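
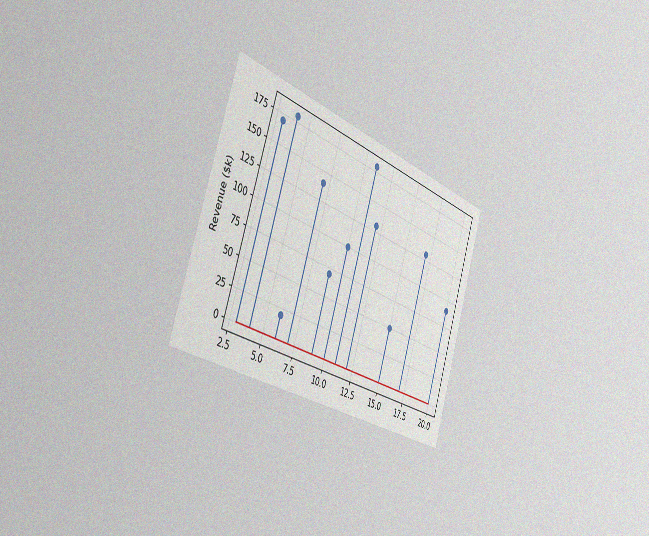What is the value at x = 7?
The chart is tilted about 19° clockwise and viewed slightly from the left, with some photo noise. The stem at x=7 reaches $140k.

$140k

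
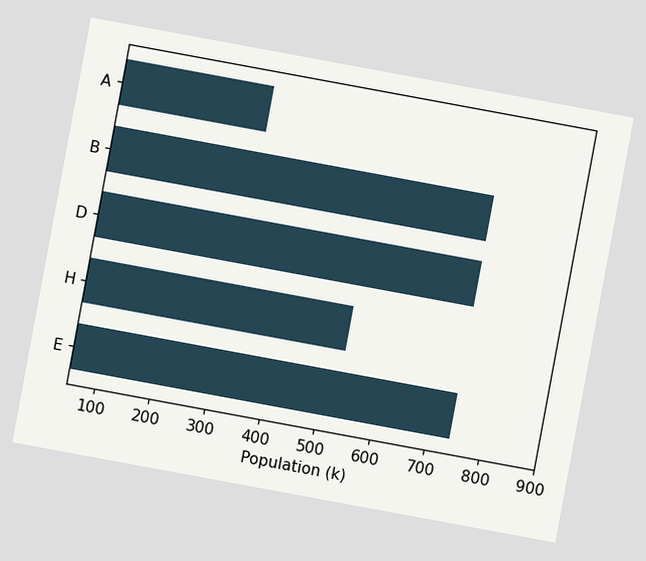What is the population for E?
742k

The chart is tilted about 10° clockwise. Reading along the chart's x-axis, the E bar reaches 742k.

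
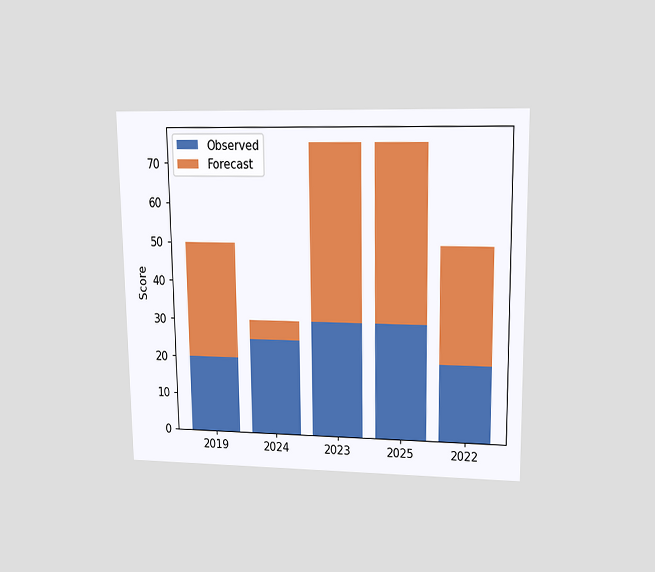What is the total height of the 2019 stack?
50

The chart is viewed at a slight angle. The 2019 stack's top reaches 50 on the y-axis.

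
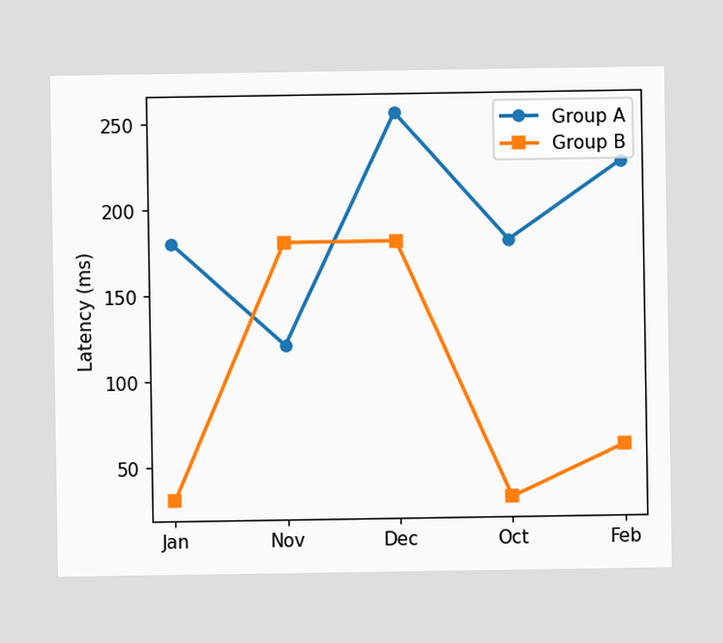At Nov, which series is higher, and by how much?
Group B, by 60ms

At Nov, Group B sits above the other line by 60ms.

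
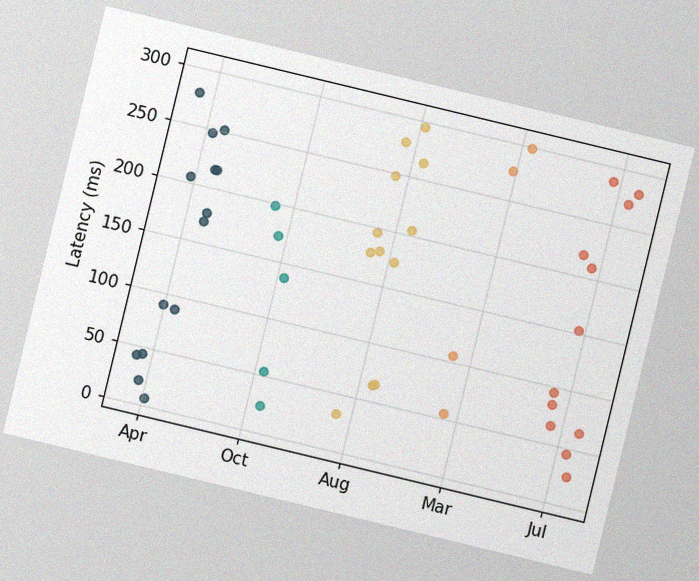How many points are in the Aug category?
The chart is tilted about 14° clockwise, with some photo noise. Counting the markers in the Aug column gives 12.

12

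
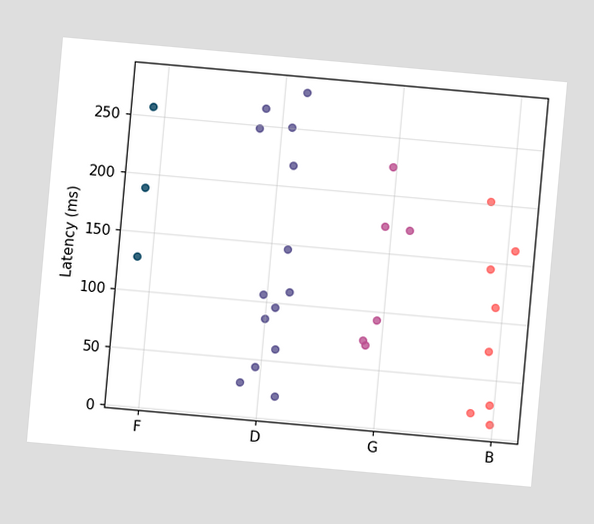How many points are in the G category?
6

The chart is tilted about 5° clockwise. Counting the markers in the G column gives 6.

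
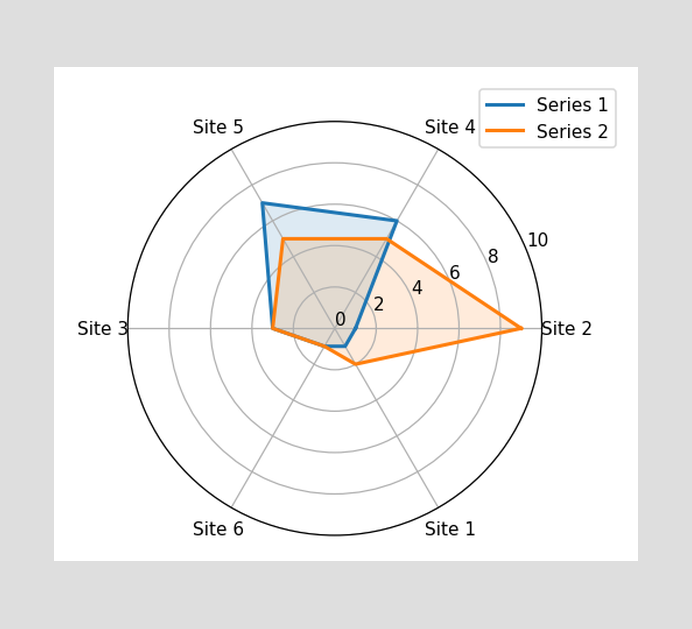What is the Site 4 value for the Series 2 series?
On the Site 4 axis, Series 2 reaches 5.

5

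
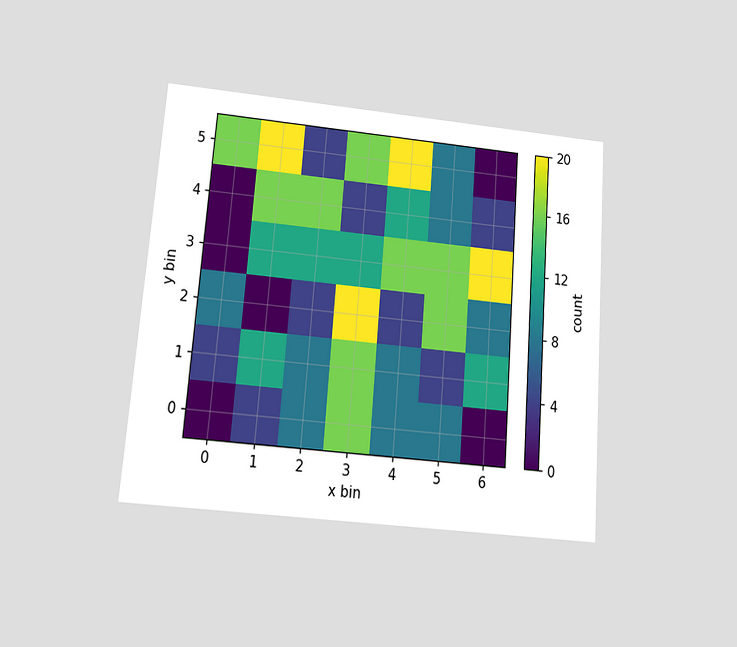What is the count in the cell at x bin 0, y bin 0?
0

The chart is tilted about 4° clockwise and viewed slightly from below. Matching the cell (0, 0) against the colorbar gives 0.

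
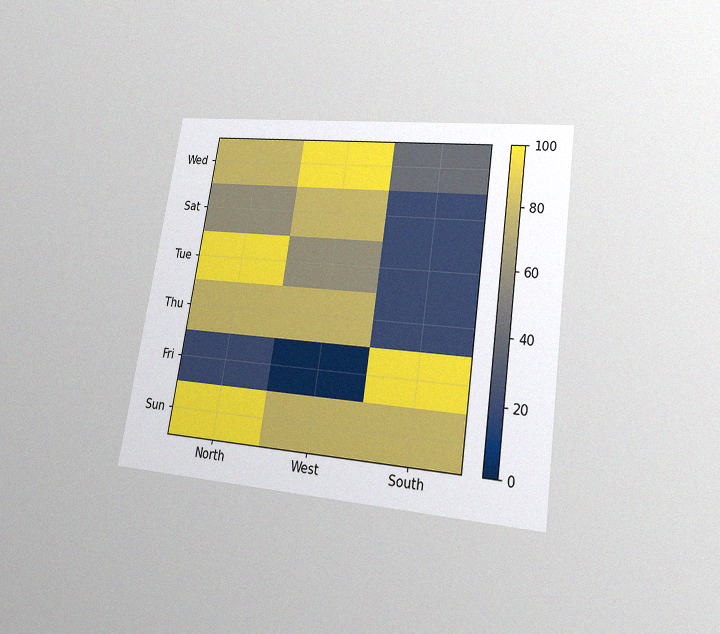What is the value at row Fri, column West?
The chart is tilted about 9° clockwise and viewed at a slight angle, with some photo noise. Matching cell (Fri, West) against the colorbar gives 0.

0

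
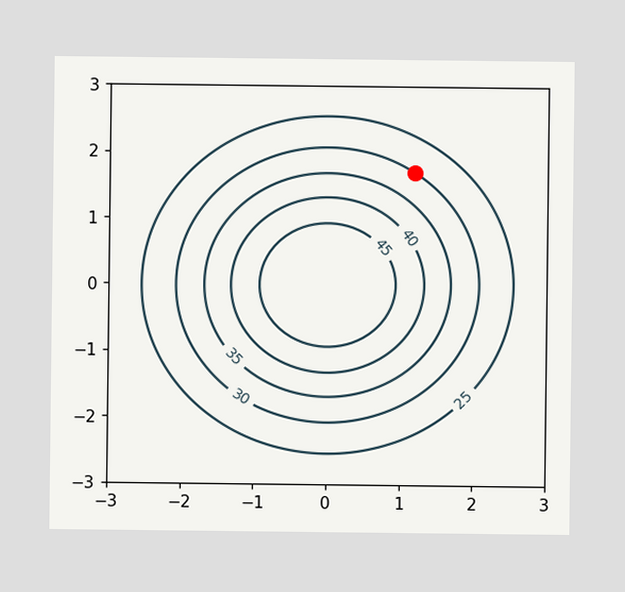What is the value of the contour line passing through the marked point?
The marked point sits on the contour labelled 30.

30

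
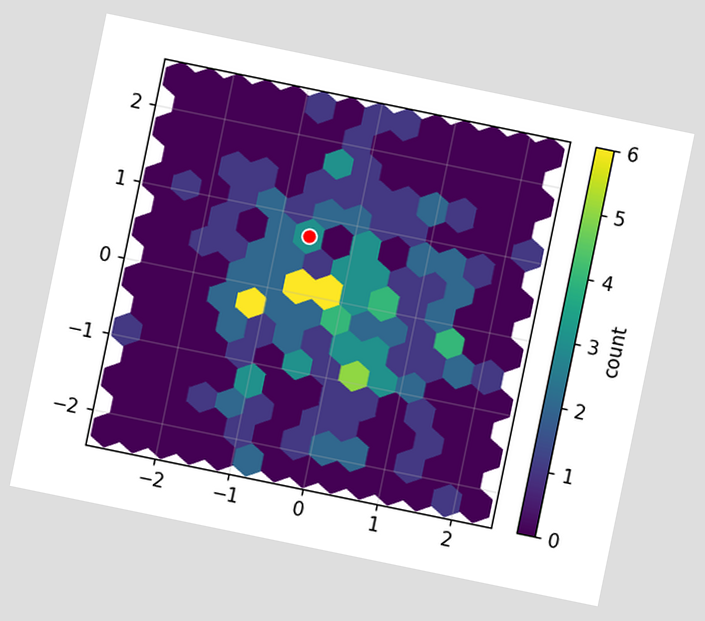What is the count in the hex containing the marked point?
The chart is tilted about 12° clockwise. The marked hex reads 3 on the colorbar.

3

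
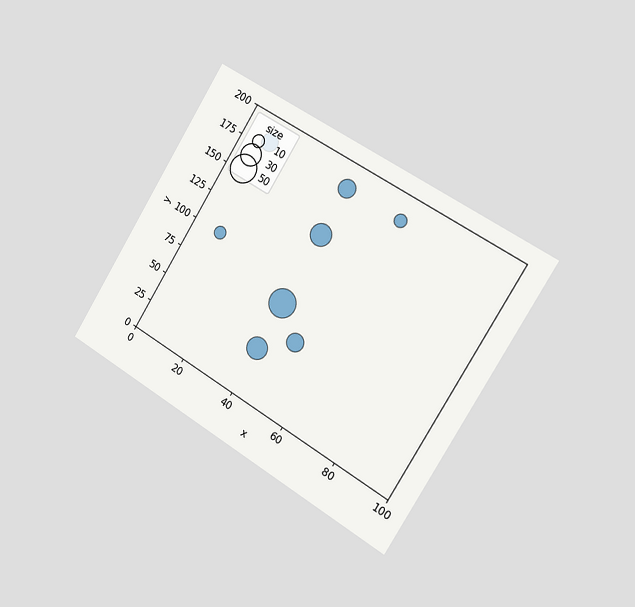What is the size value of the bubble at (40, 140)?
The chart is tilted about 31° clockwise and viewed slightly from the right. Matching the bubble at (40, 140) against the size legend gives 30.

30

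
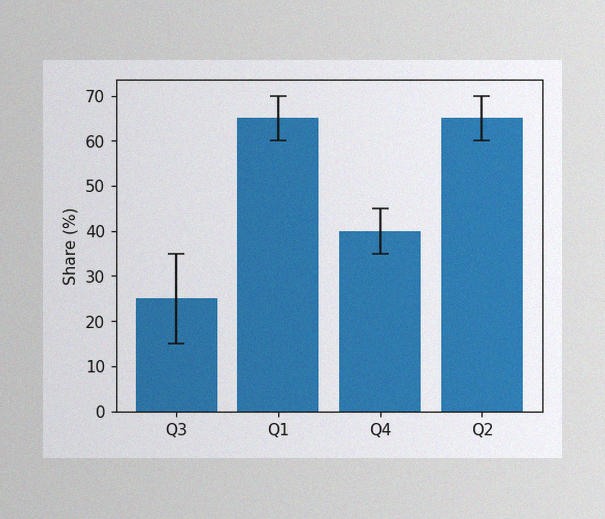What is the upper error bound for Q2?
The image has some photo noise and uneven lighting. The Q2 bar's upper whisker reaches 70%.

70%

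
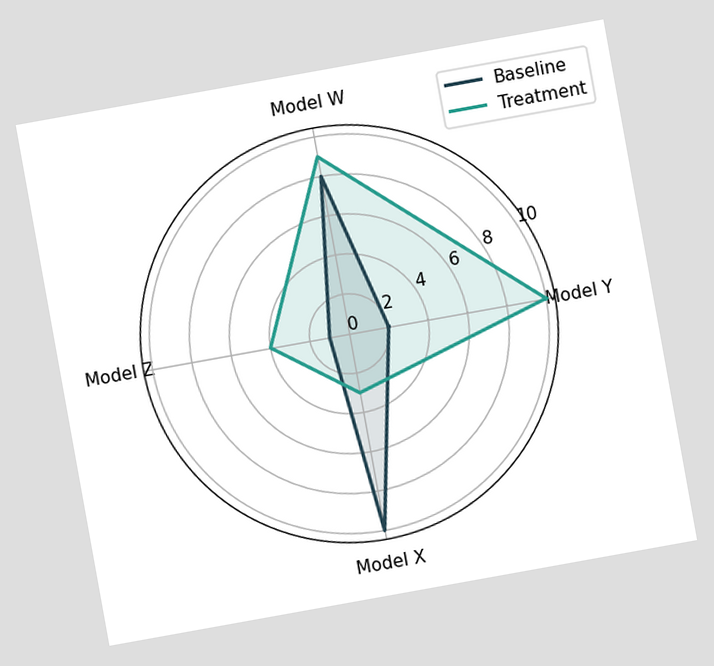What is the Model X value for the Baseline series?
10

The chart is tilted about 10° counter-clockwise. On the Model X axis, Baseline reaches 10.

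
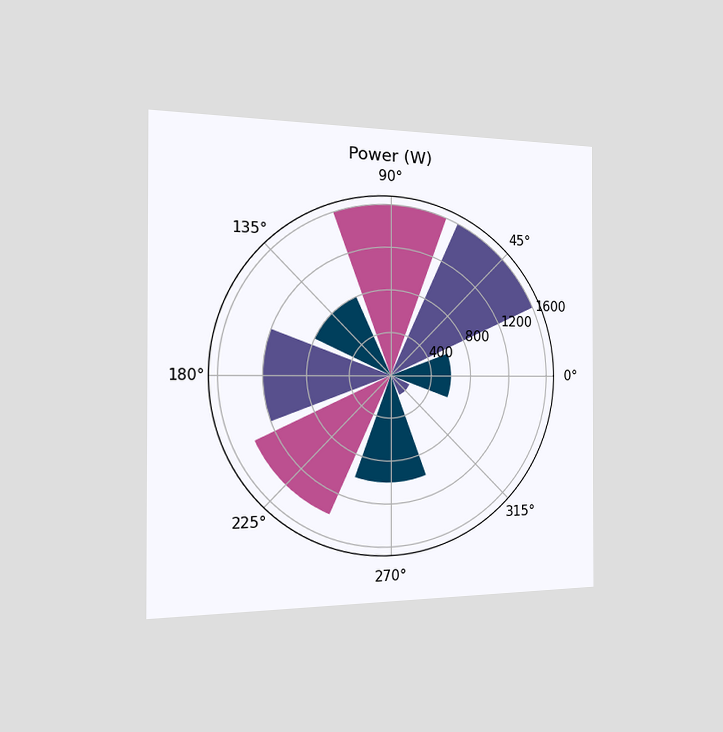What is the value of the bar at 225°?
1400W

The chart is viewed slightly from the left. The bar at 225° reaches 1400W on the radial axis.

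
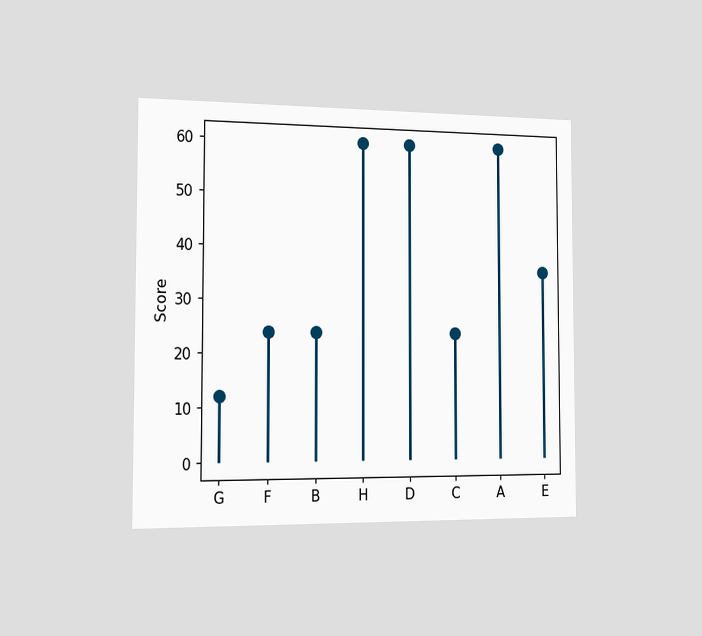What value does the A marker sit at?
60

The chart is viewed slightly from the left. The A marker sits at 60.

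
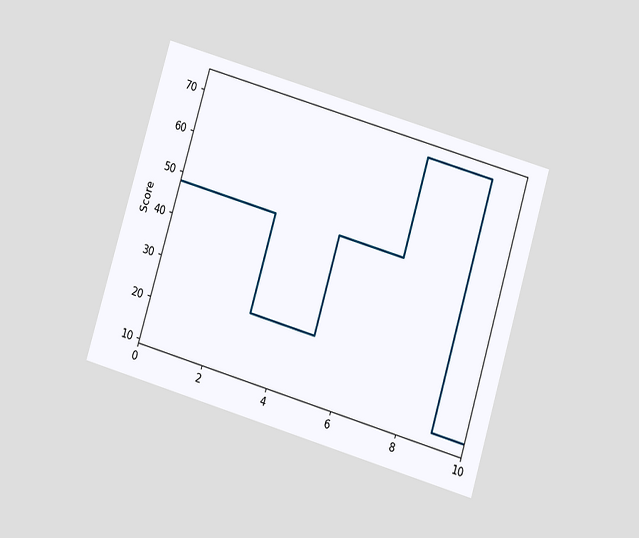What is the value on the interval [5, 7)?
48

The chart is tilted about 17° clockwise and viewed at a slight angle. On [5, 7) the step sits at 48.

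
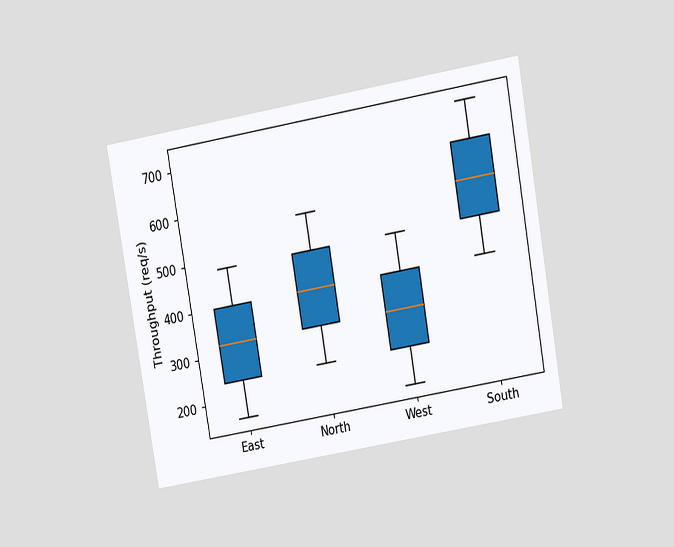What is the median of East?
The chart is tilted about 10° counter-clockwise and viewed at a slight angle. The median line in the East box sits at 320req/s.

320req/s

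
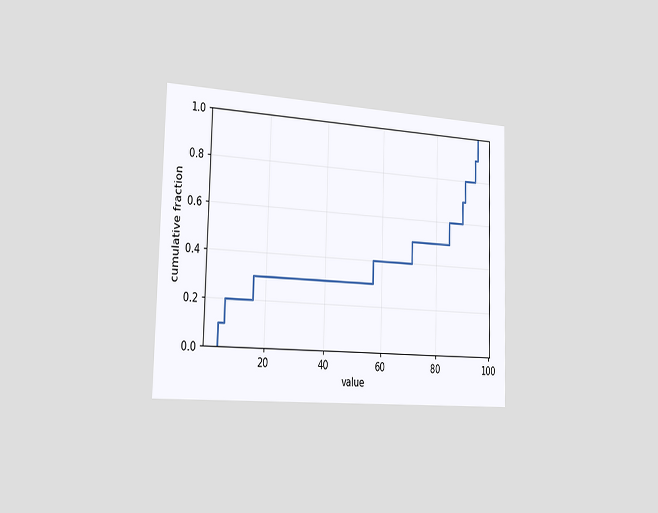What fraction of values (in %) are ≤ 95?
The chart is viewed slightly from the left. At x=95 the ECDF step is at 90%.

90%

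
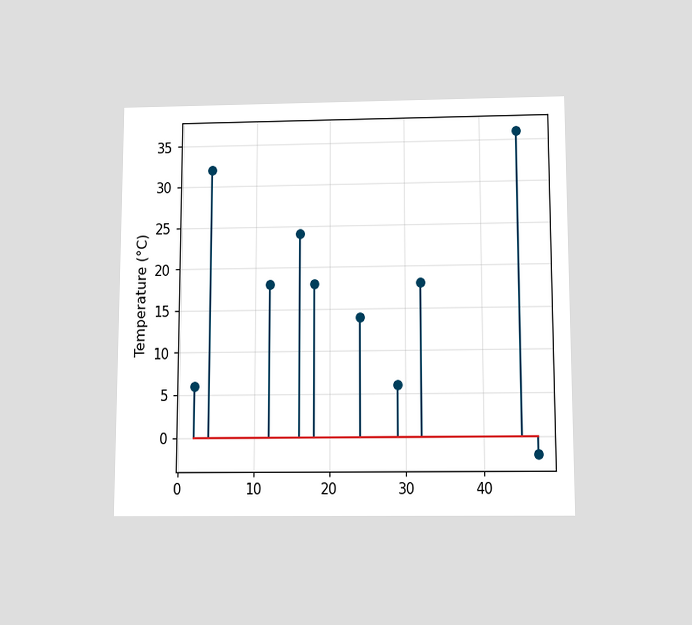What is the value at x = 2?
6°C

The chart is viewed slightly from below. The stem at x=2 reaches 6°C.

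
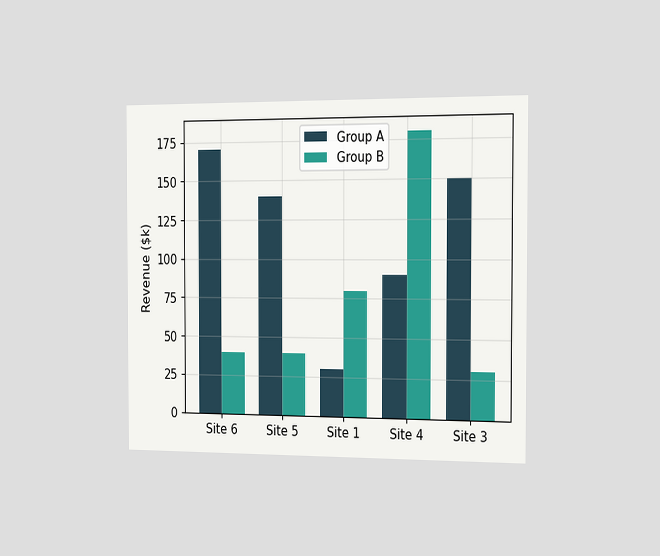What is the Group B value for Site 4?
The chart is viewed slightly from the right. The Group B bar at Site 4 reaches $180k on the y-axis.

$180k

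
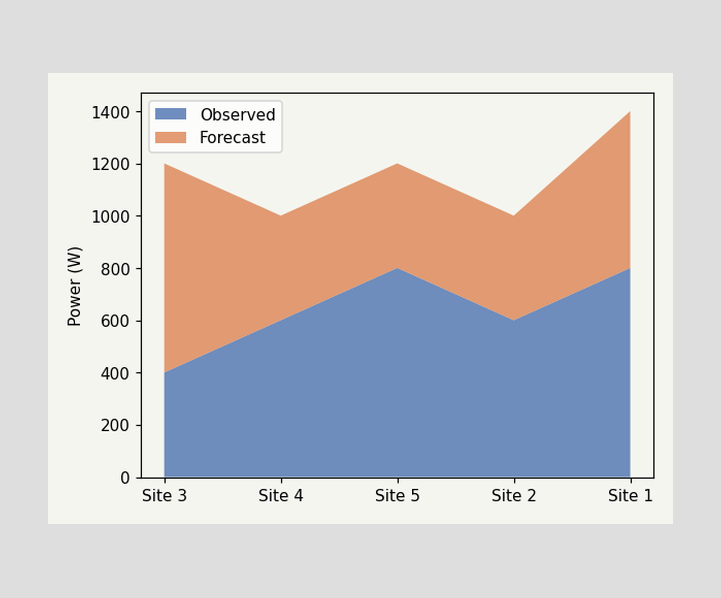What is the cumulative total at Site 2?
1000W

The stacked total at Site 2 reaches 1000W.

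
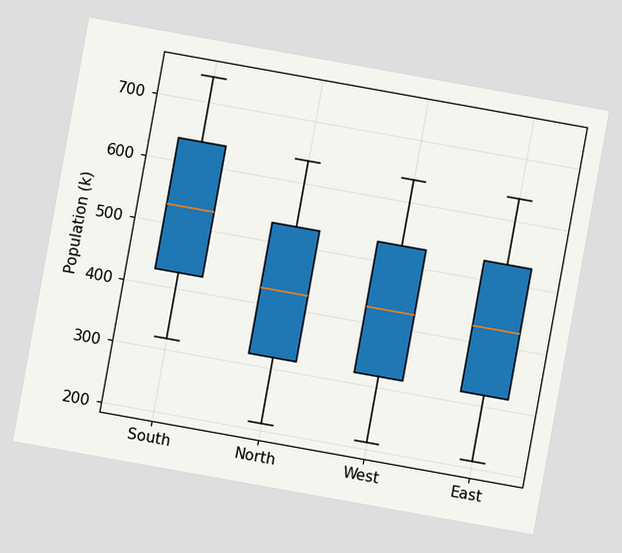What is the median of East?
424k

The chart is tilted about 10° clockwise. The median line in the East box sits at 424k.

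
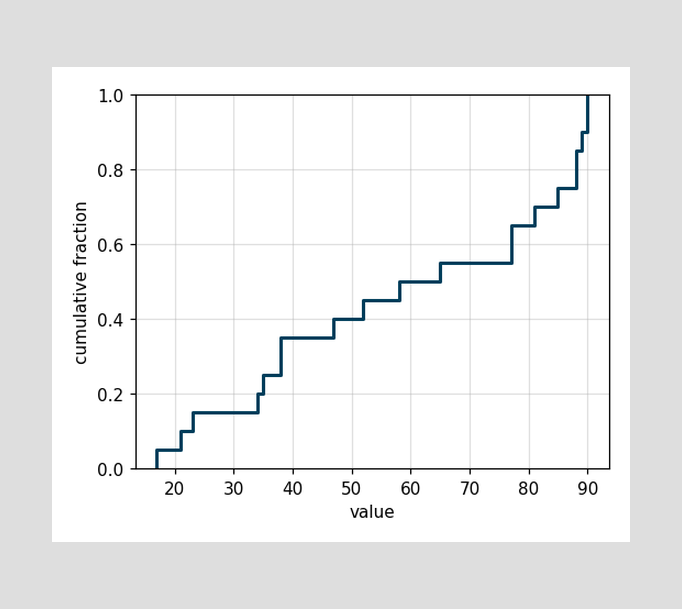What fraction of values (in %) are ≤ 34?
At x=34 the ECDF step is at 20%.

20%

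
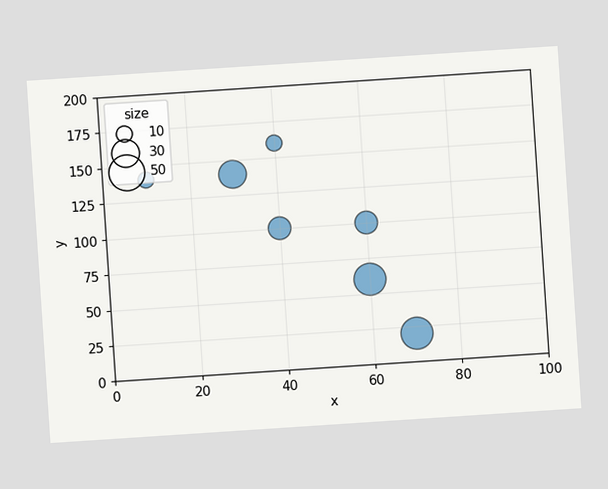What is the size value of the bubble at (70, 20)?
The chart is tilted about 4° counter-clockwise. Matching the bubble at (70, 20) against the size legend gives 40.

40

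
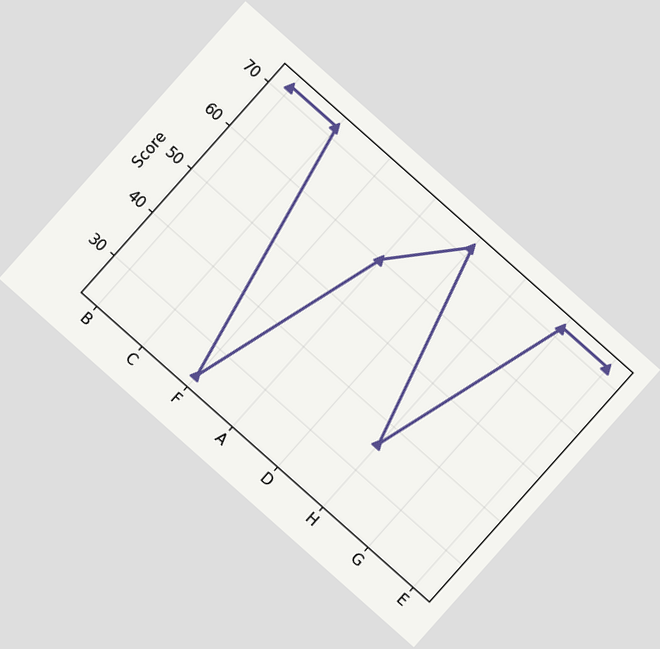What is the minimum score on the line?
24

The chart is tilted about 42° clockwise. The lowest point is at F, and reading across to the y-axis gives 24.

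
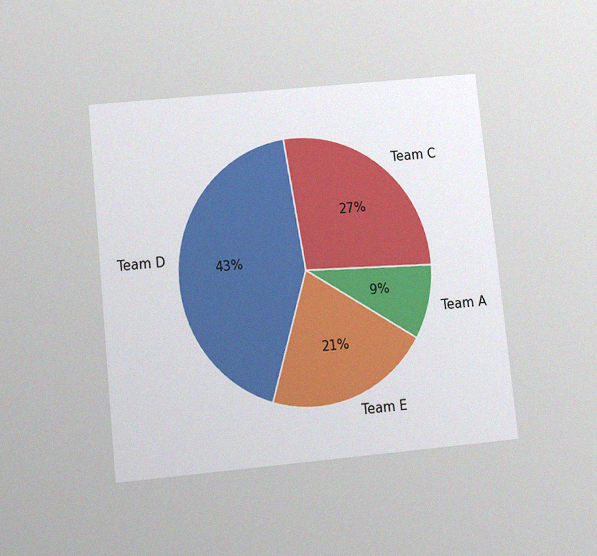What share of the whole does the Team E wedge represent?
21%

The chart is tilted about 6° counter-clockwise and viewed slightly from below, with some photo noise. The Team E slice takes up 21% of the pie.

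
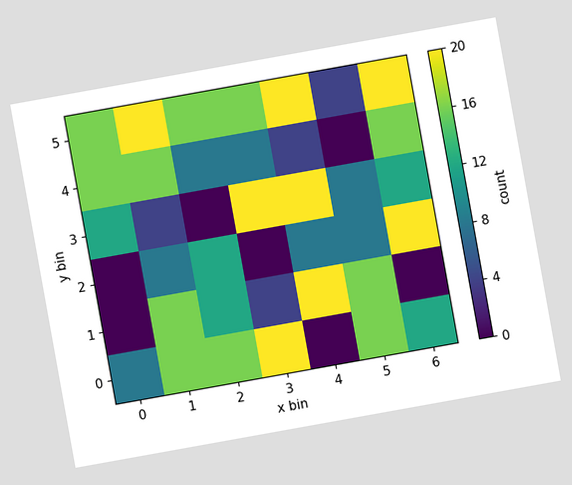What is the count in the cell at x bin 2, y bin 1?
12

The chart is tilted about 10° counter-clockwise. Matching the cell (2, 1) against the colorbar gives 12.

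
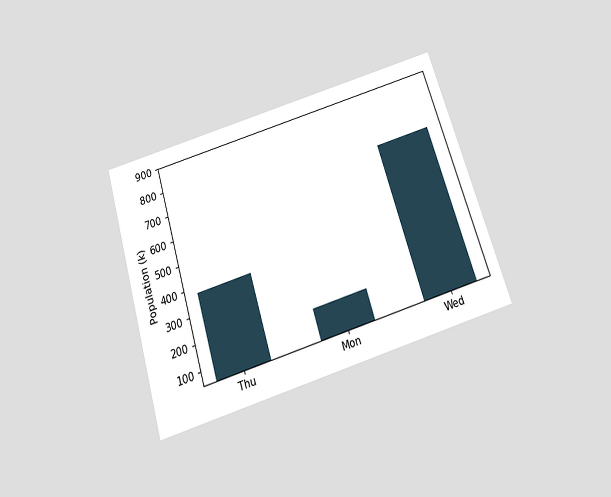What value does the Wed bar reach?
The chart is tilted about 17° counter-clockwise and viewed slightly from below. Reading along the chart's y-axis, the Wed bar reaches 672k.

672k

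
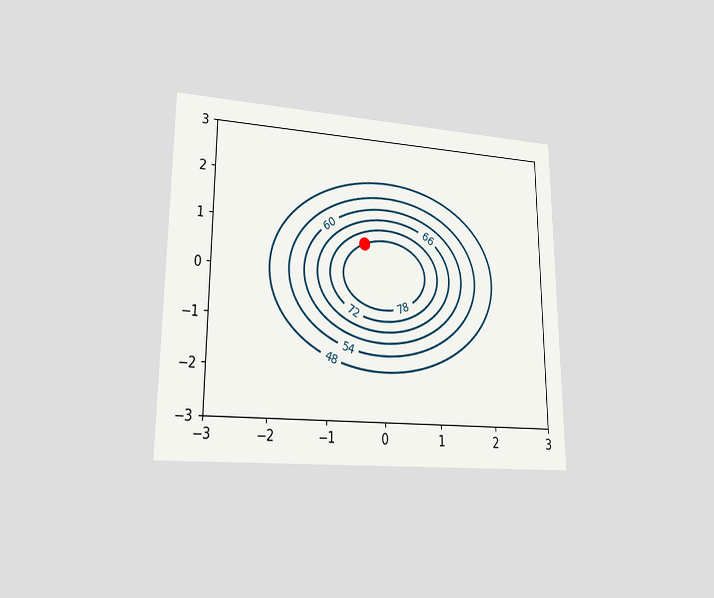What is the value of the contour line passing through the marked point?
The chart is viewed at a slight angle. The marked point sits on the contour labelled 78.

78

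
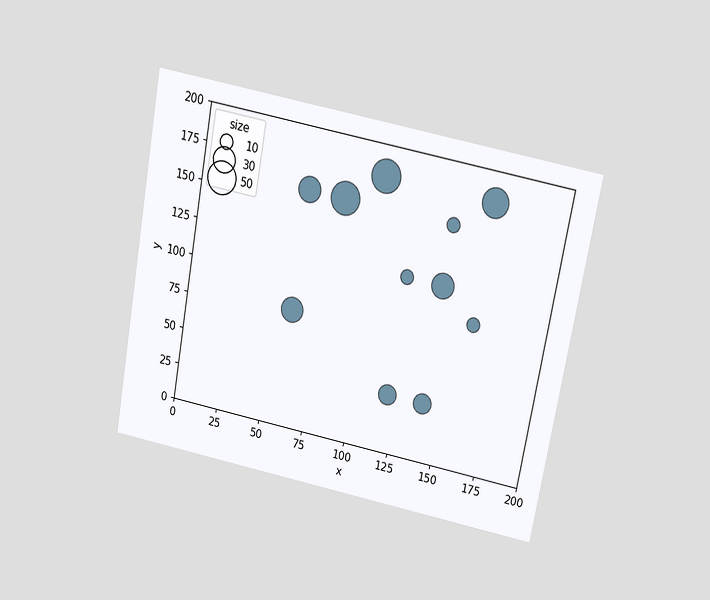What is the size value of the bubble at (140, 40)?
20

The chart is tilted about 10° clockwise and viewed slightly from above. Matching the bubble at (140, 40) against the size legend gives 20.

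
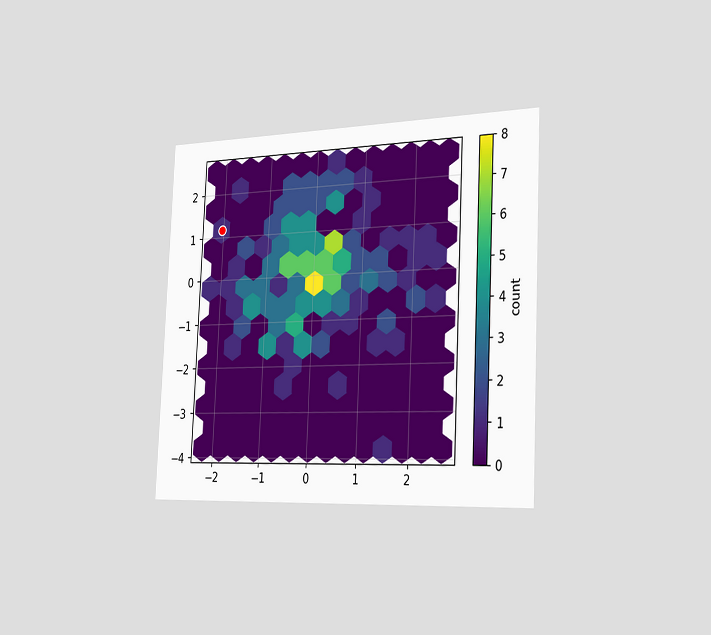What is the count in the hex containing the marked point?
The chart is tilted about 3° clockwise and viewed slightly from the right. The marked hex reads 1 on the colorbar.

1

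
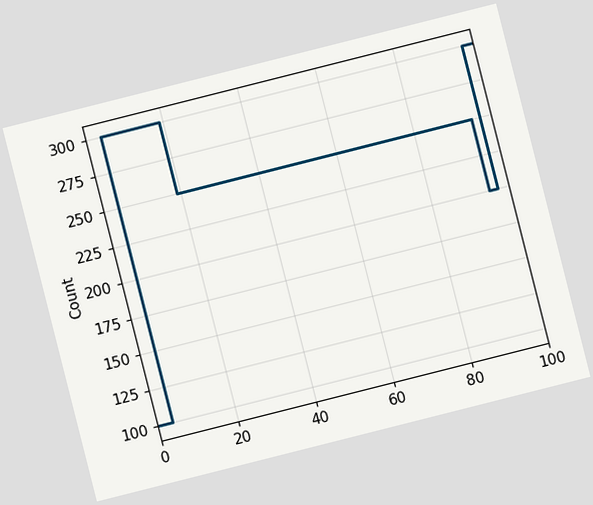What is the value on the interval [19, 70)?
250

The chart is tilted about 14° counter-clockwise. On [19, 70) the step sits at 250.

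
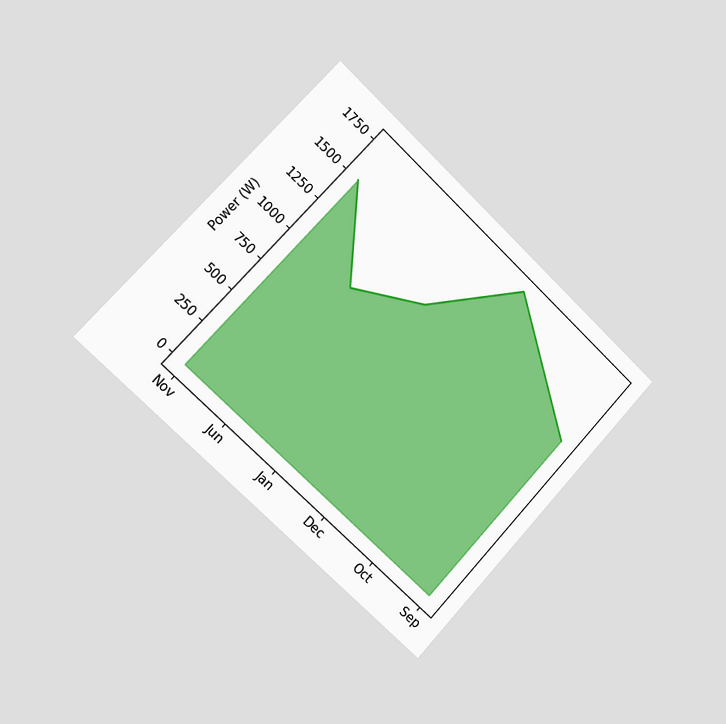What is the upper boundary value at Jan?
The chart is tilted about 43° clockwise and viewed slightly from the left. At Jan the upper boundary is at 1250W.

1250W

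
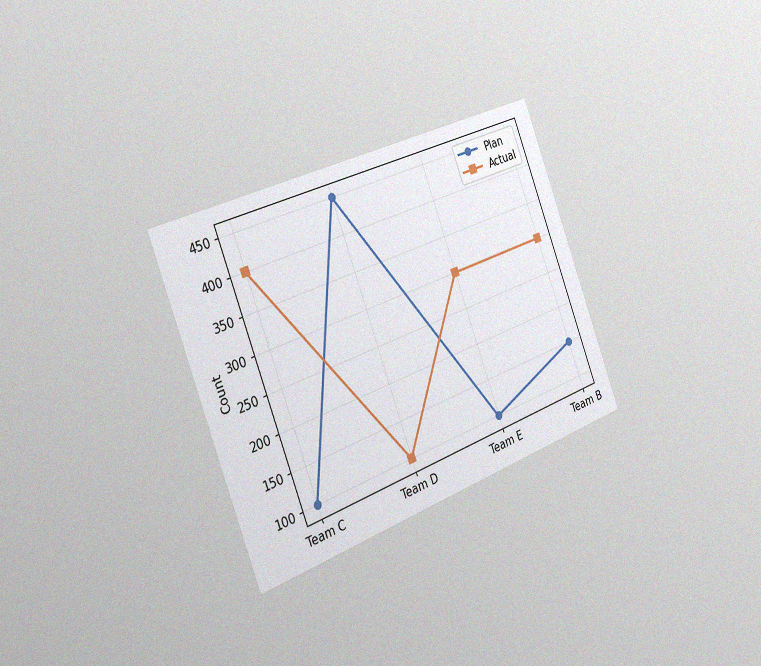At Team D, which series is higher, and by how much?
Plan, by 350

The chart is tilted about 21° counter-clockwise and viewed slightly from the left, with some photo noise. At Team D, Plan sits above the other line by 350.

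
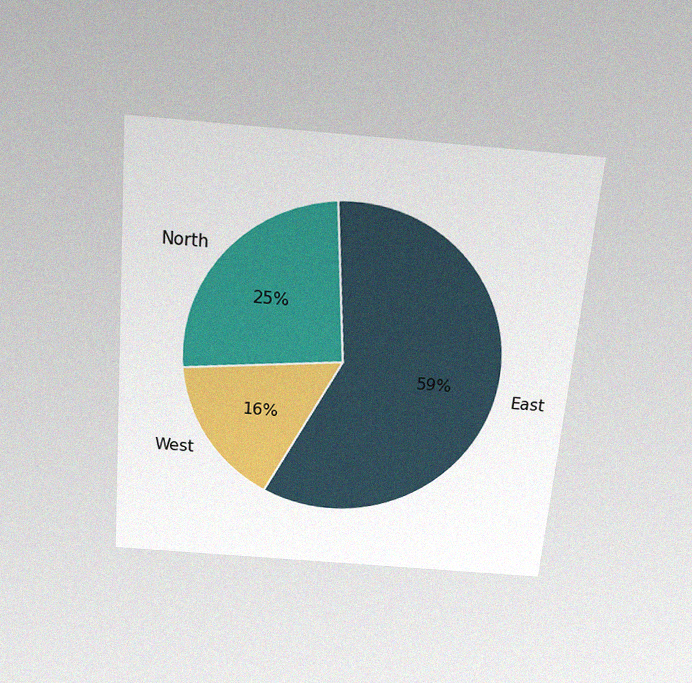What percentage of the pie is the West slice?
16%

The chart is tilted about 5° clockwise and viewed slightly from above, with some photo noise. The West slice takes up 16% of the pie.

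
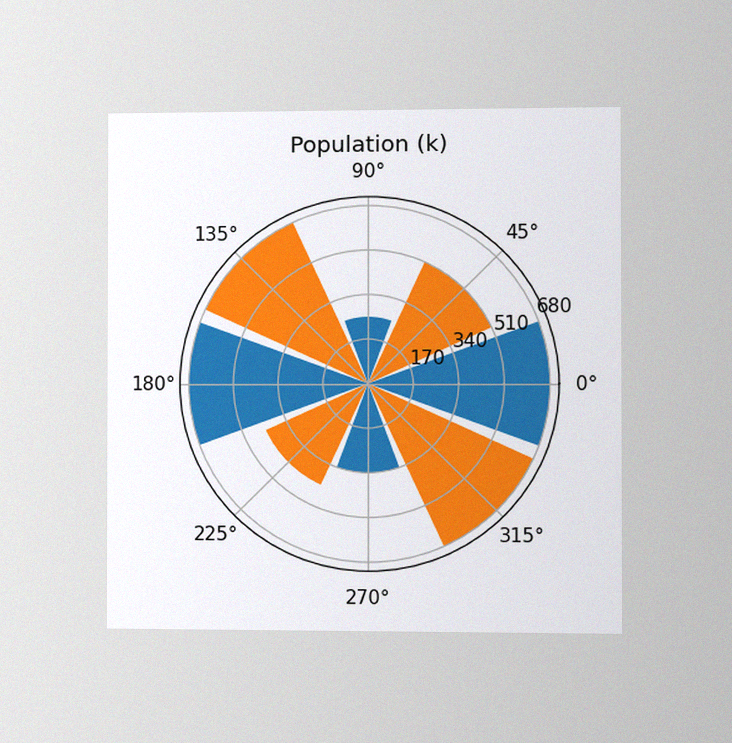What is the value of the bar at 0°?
680k

The chart is viewed slightly from the right, with some photo noise. The bar at 0° reaches 680k on the radial axis.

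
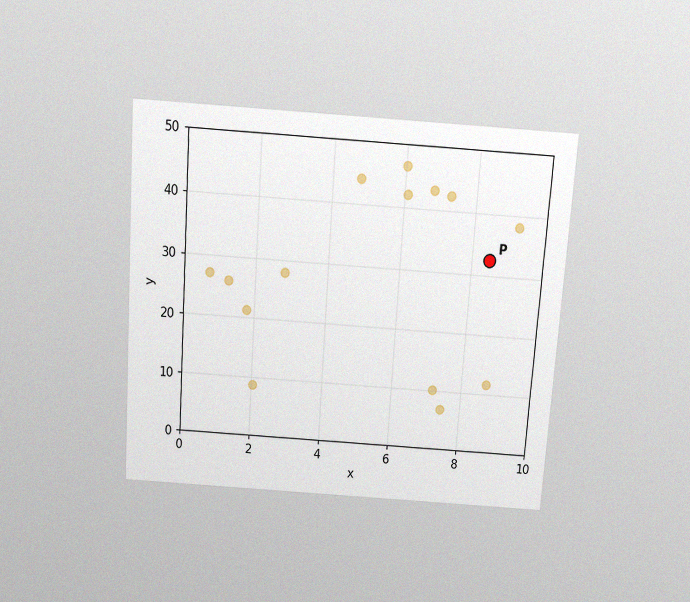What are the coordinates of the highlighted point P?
(8.5, 32.5)

The chart is tilted about 4° clockwise and viewed slightly from above, with some photo noise. Following the gridlines from P to each axis, P sits at (8.5, 32.5).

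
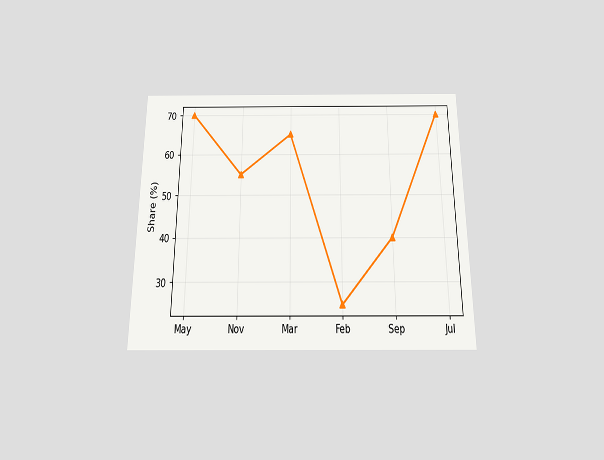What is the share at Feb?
25%

The chart is viewed slightly from below. At Feb, the line is at 25%.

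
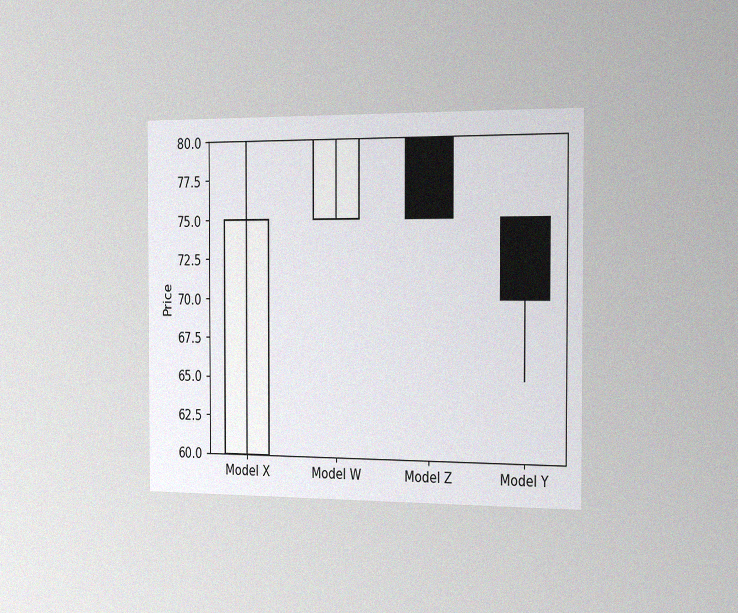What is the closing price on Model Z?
75

The chart is viewed slightly from the right, with some photo noise. The Model Z candle closes at 75.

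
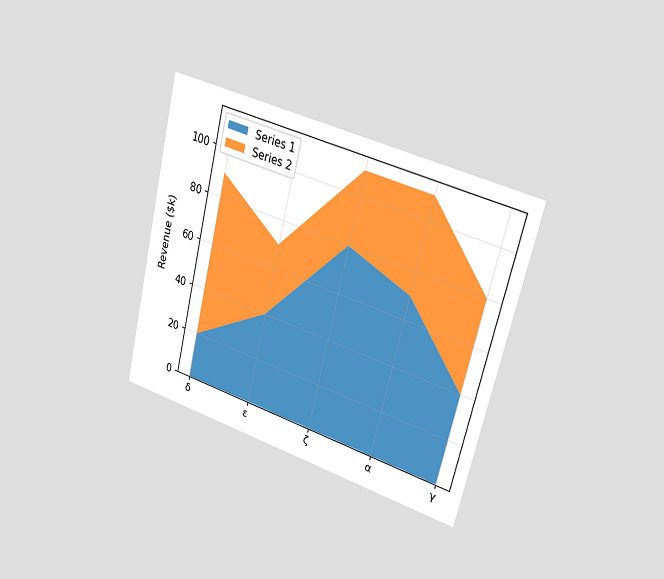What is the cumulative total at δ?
$90k

The chart is tilted about 14° clockwise and viewed slightly from the right. The stacked total at δ reaches $90k.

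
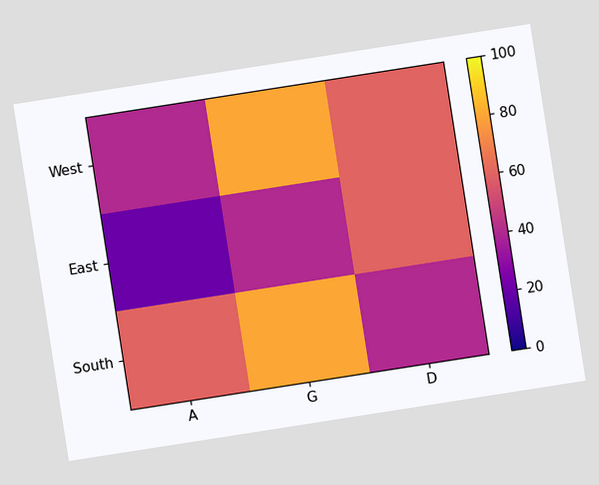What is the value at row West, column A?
40

The chart is tilted about 9° counter-clockwise. Matching cell (West, A) against the colorbar gives 40.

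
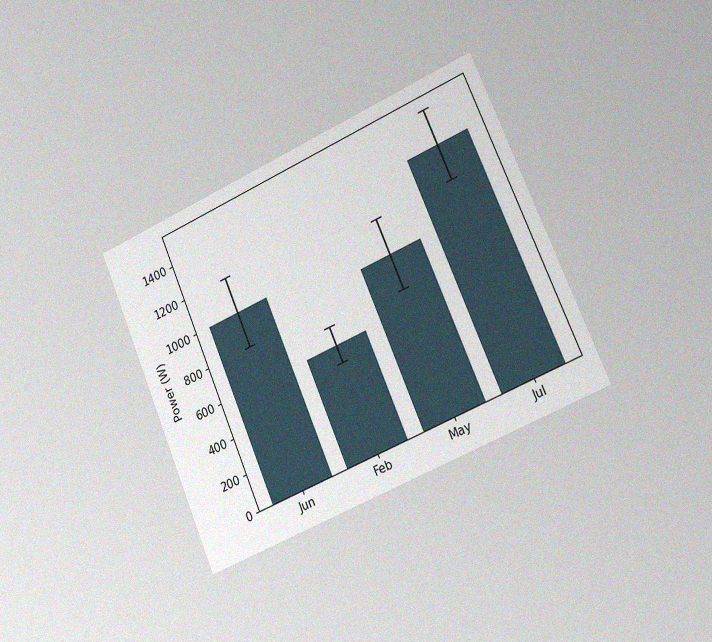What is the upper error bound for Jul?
1500W

The chart is tilted about 23° counter-clockwise and viewed slightly from the right, with some photo noise. The Jul bar's upper whisker reaches 1500W.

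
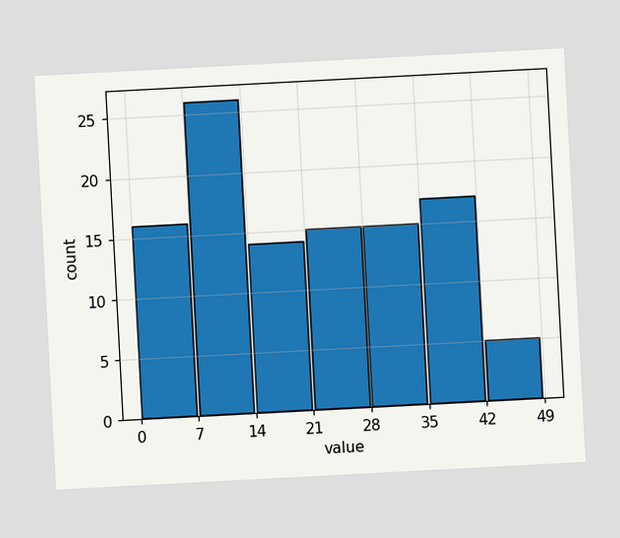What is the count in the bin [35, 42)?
17

The chart is tilted about 3° counter-clockwise. The [35, 42) bin has height 17.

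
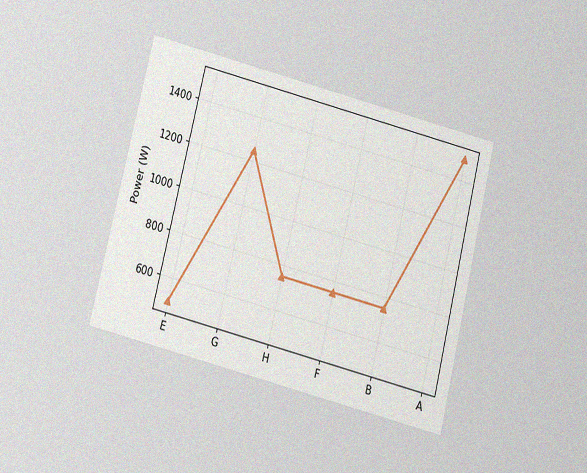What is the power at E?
500W

The chart is tilted about 14° clockwise and viewed slightly from below, with some photo noise. At E, the line is at 500W.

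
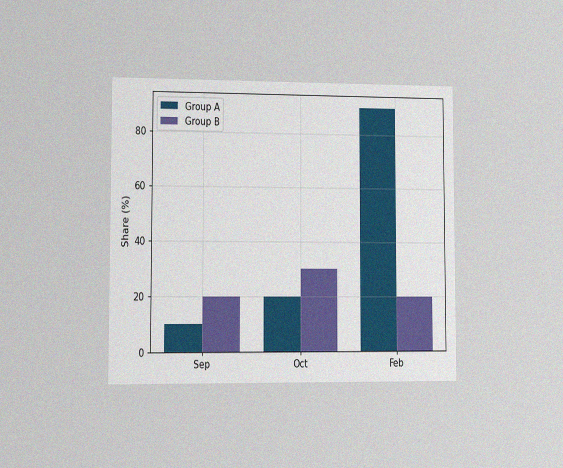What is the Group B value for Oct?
The chart is viewed slightly from the left, with some photo noise. The Group B bar at Oct reaches 30% on the y-axis.

30%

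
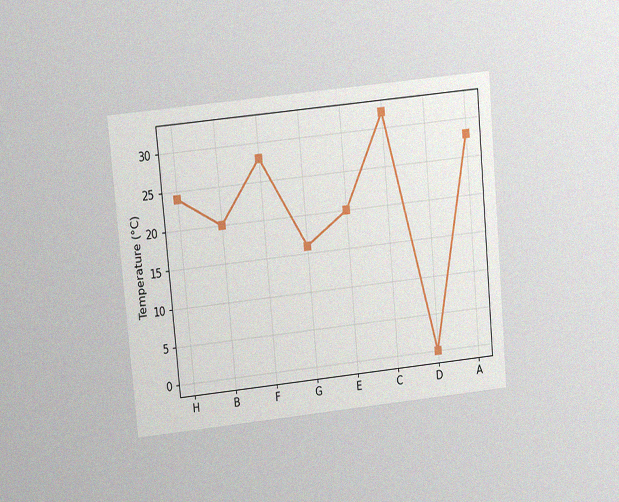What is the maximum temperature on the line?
32°C

The chart is tilted about 5° counter-clockwise and viewed slightly from above, with some photo noise. The highest point is at C, and reading across to the y-axis gives 32°C.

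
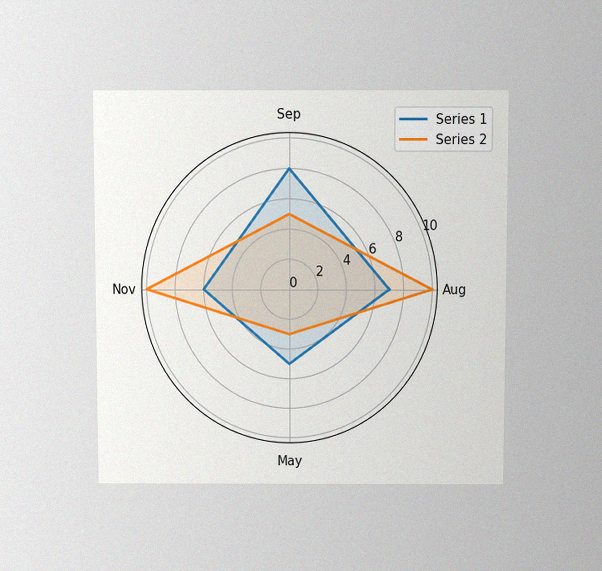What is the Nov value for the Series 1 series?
The chart is viewed slightly from above, with some photo noise. On the Nov axis, Series 1 reaches 6.

6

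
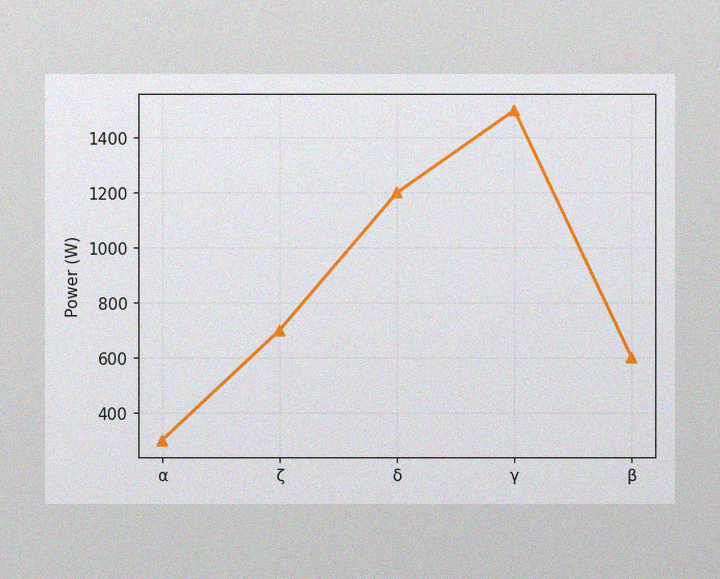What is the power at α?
300W

The image has some photo noise and uneven lighting. At α, the line is at 300W.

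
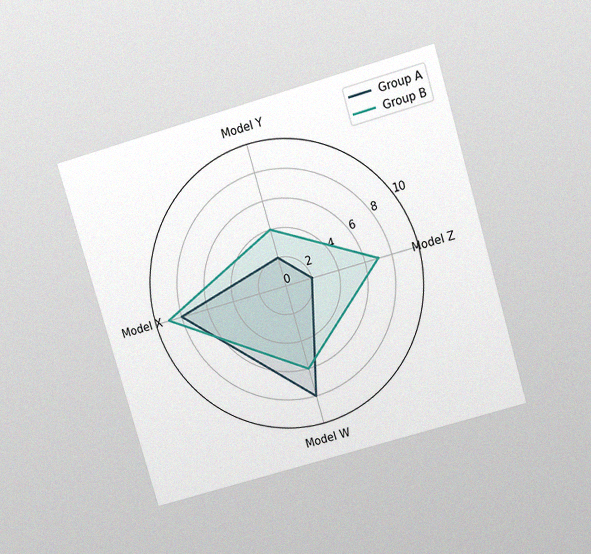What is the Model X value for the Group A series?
The chart is tilted about 16° counter-clockwise and viewed slightly from above, with some photo noise. On the Model X axis, Group A reaches 8.

8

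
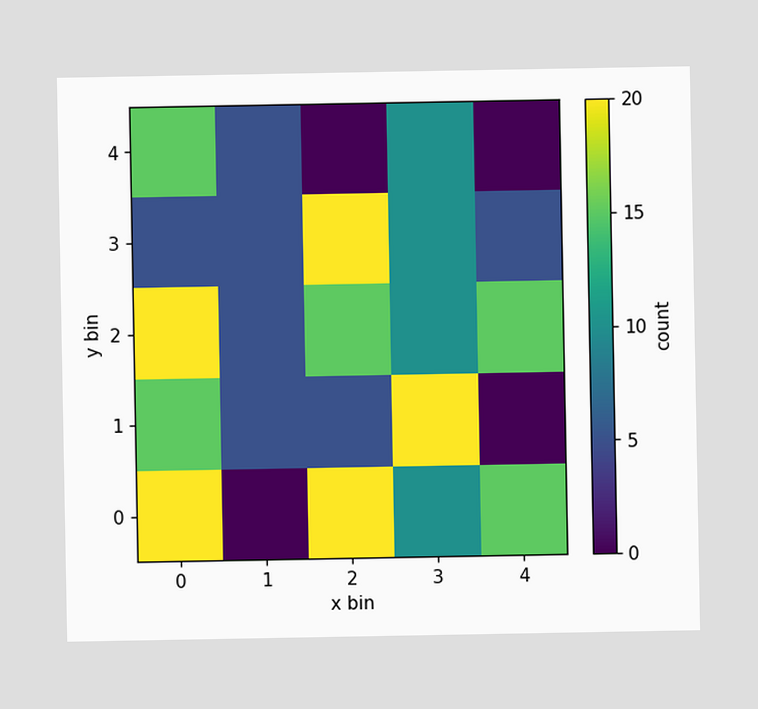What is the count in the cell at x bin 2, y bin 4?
0

Matching the cell (2, 4) against the colorbar gives 0.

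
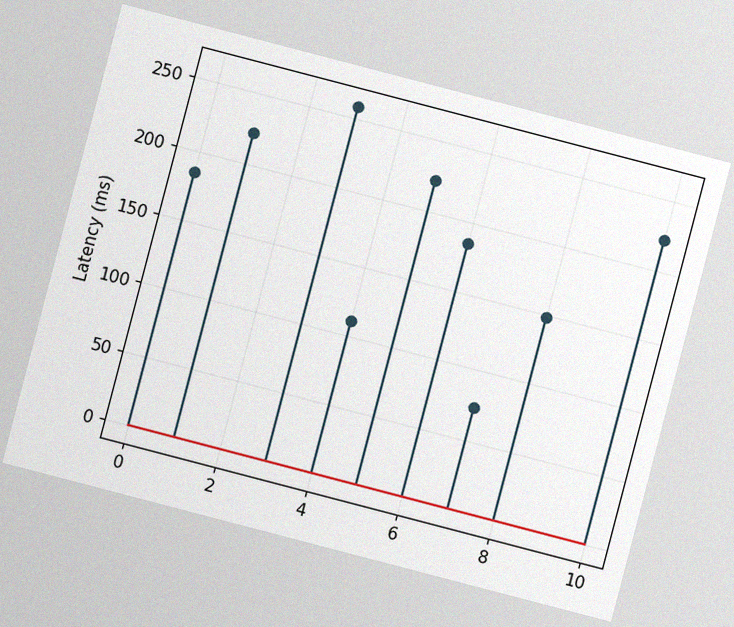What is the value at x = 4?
The chart is tilted about 15° clockwise, with some photo noise. The stem at x=4 reaches 111ms.

111ms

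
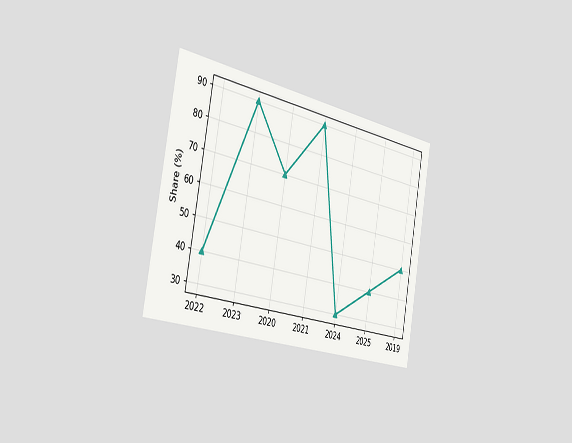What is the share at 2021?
90%

The chart is tilted about 10° clockwise and viewed slightly from the left. At 2021, the line is at 90%.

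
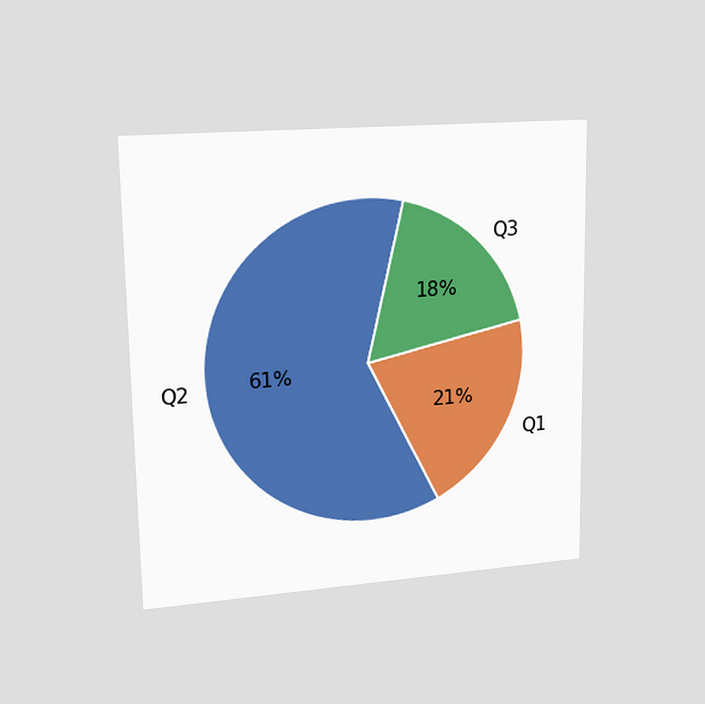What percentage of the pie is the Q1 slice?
21%

The chart is viewed at a slight angle. The Q1 slice takes up 21% of the pie.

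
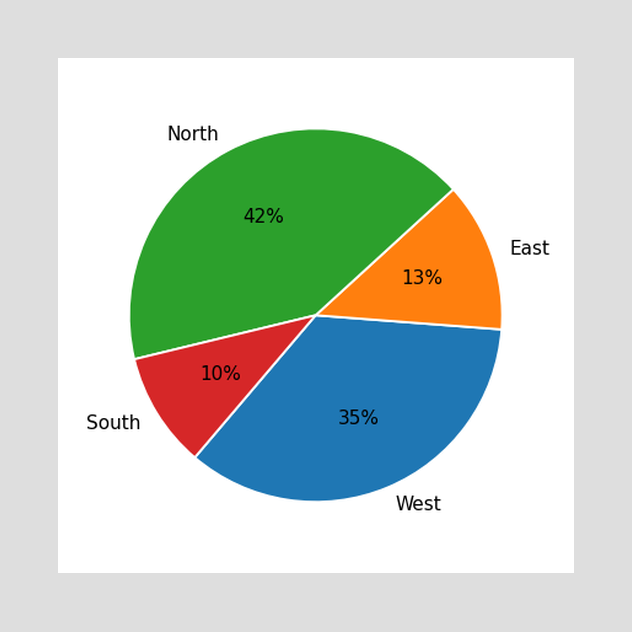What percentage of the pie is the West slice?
The West slice takes up 35% of the pie.

35%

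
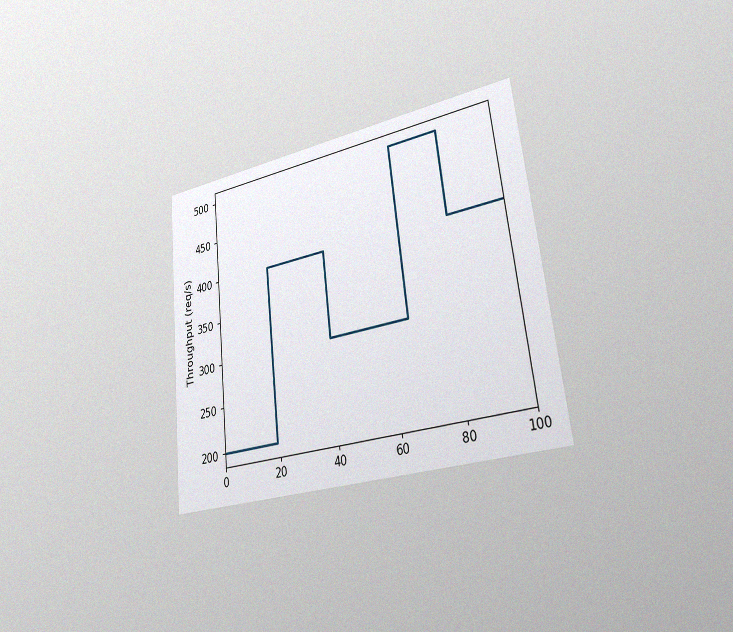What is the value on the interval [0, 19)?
200req/s

The chart is tilted about 6° counter-clockwise and viewed slightly from the right, with some photo noise. On [0, 19) the step sits at 200req/s.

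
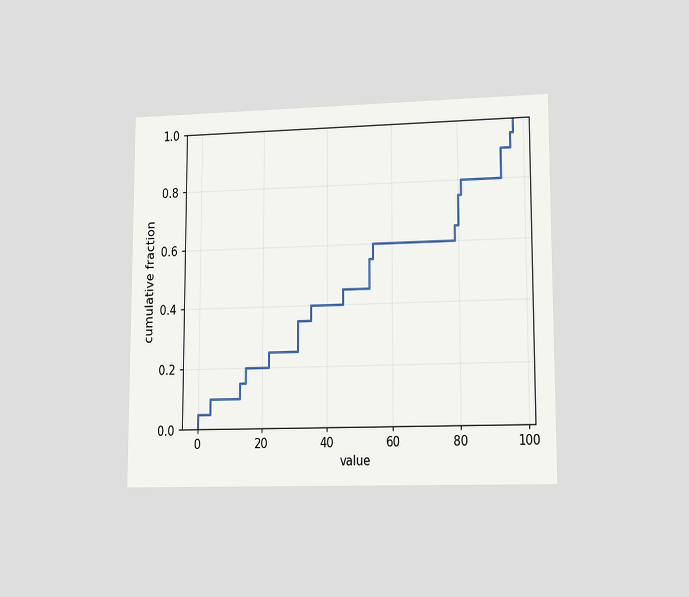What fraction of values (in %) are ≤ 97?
The chart is viewed at a slight angle. At x=97 the ECDF step is at 100%.

100%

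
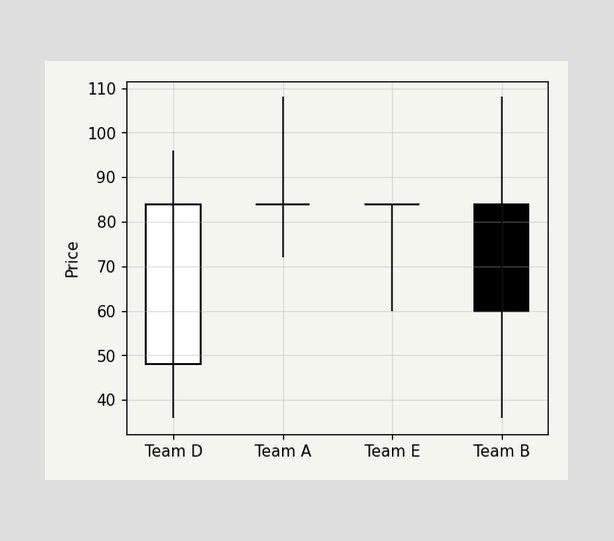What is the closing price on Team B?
The Team B candle closes at 60.

60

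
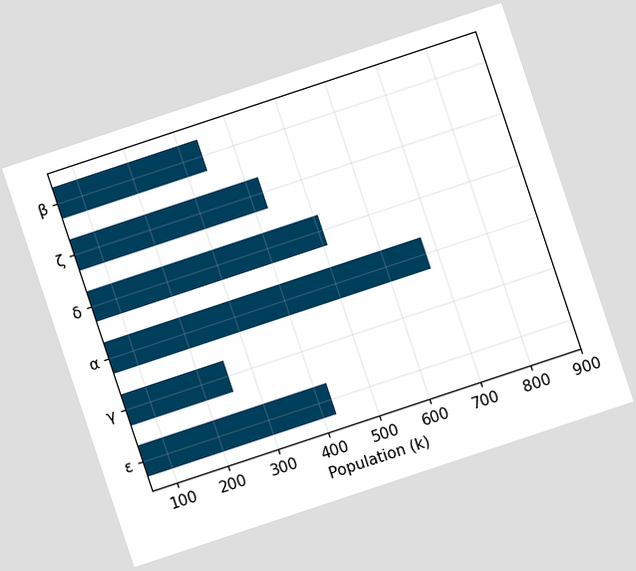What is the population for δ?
The chart is tilted about 18° counter-clockwise. Reading along the chart's x-axis, the δ bar reaches 510k.

510k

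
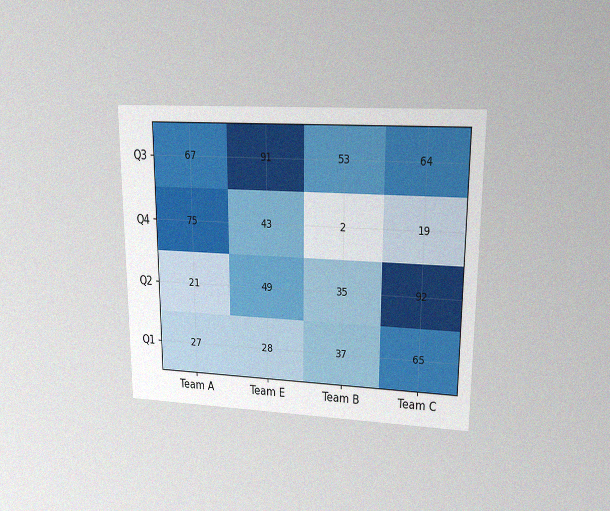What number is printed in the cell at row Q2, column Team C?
92

The chart is viewed at a slight angle, with some photo noise. The (Q2, Team C) cell reads 92.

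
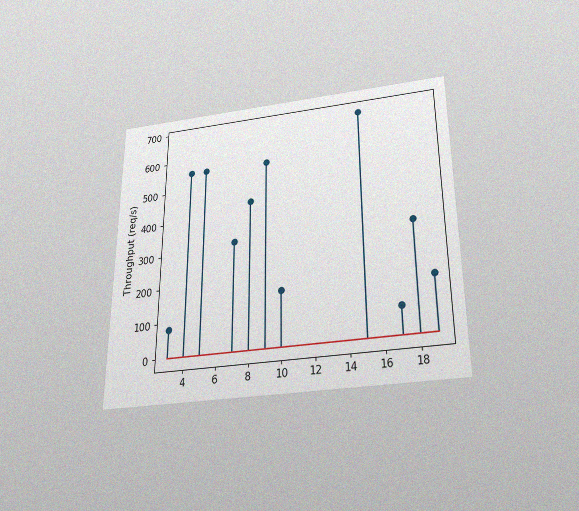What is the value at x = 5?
560req/s

The chart is viewed slightly from below, with some photo noise. The stem at x=5 reaches 560req/s.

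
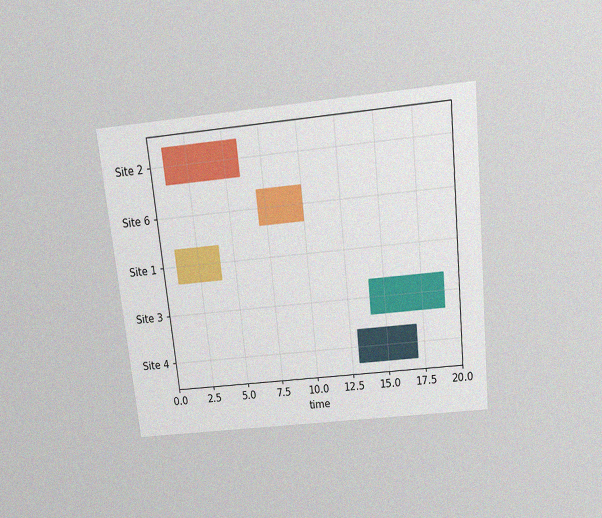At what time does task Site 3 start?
The chart is tilted about 6° counter-clockwise and viewed slightly from above, with some photo noise. The Site 3 bar begins at t=14.

14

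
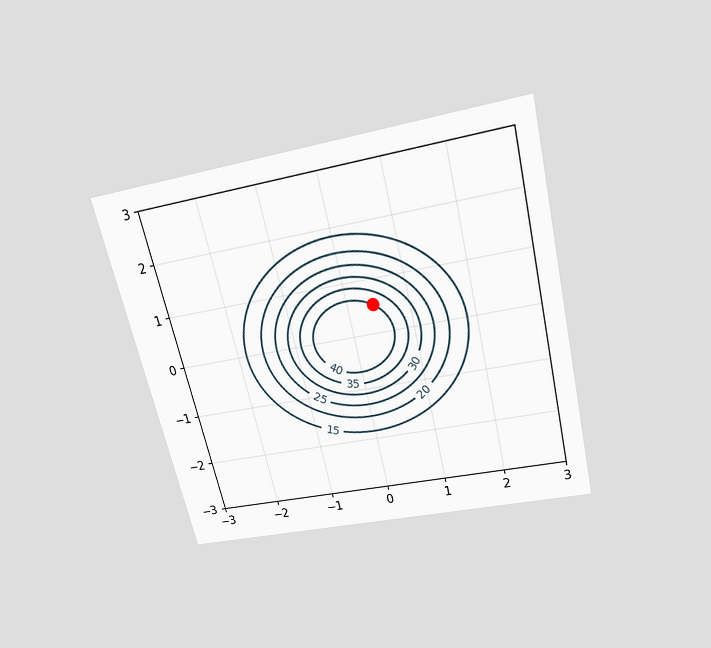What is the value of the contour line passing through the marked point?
The chart is tilted about 14° counter-clockwise and viewed slightly from above. The marked point sits on the contour labelled 40.

40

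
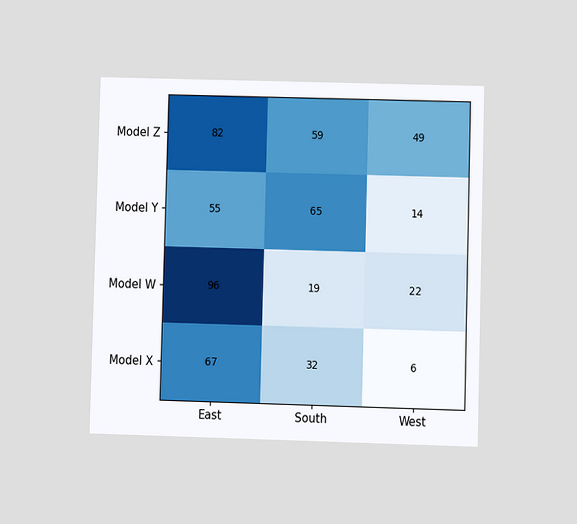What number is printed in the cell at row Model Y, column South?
65

The chart is viewed at a slight angle. The (Model Y, South) cell reads 65.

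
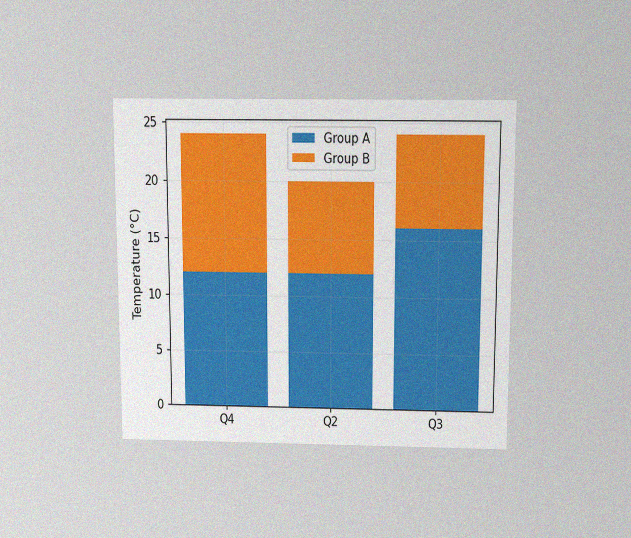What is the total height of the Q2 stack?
The chart is viewed slightly from above, with some photo noise. The Q2 stack's top reaches 20°C on the y-axis.

20°C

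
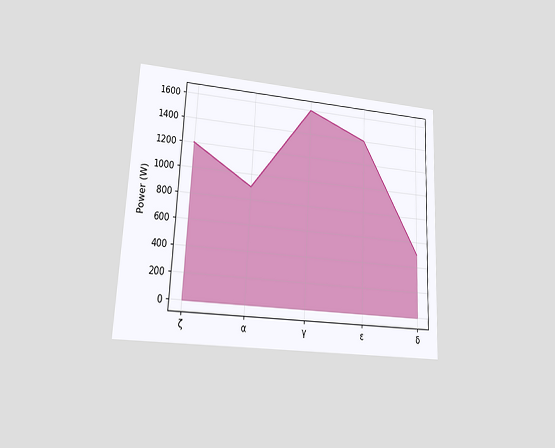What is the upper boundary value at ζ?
1200W

The chart is tilted about 3° clockwise and viewed at a slight angle. At ζ the upper boundary is at 1200W.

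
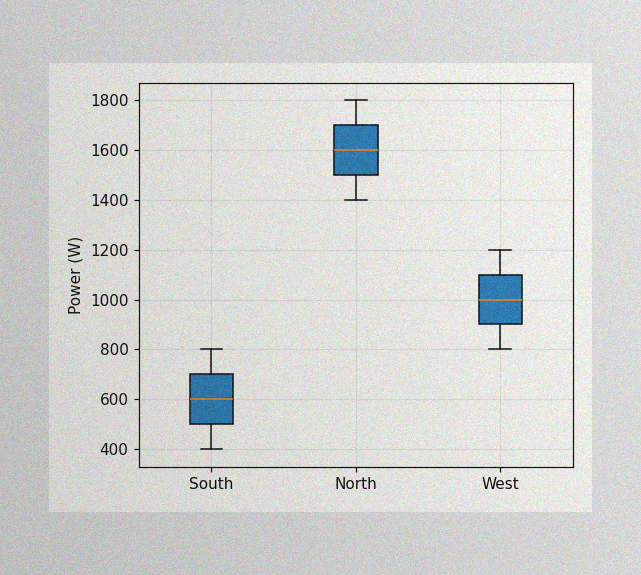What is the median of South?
The image has some photo noise and uneven lighting. The median line in the South box sits at 600W.

600W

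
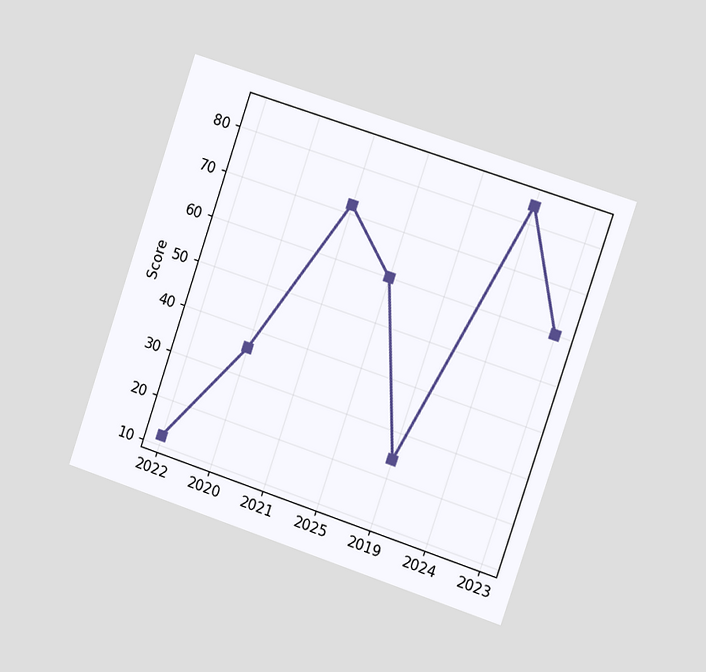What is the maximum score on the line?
The chart is tilted about 18° clockwise and viewed slightly from the right. The highest point is at 2024, and reading across to the y-axis gives 84.

84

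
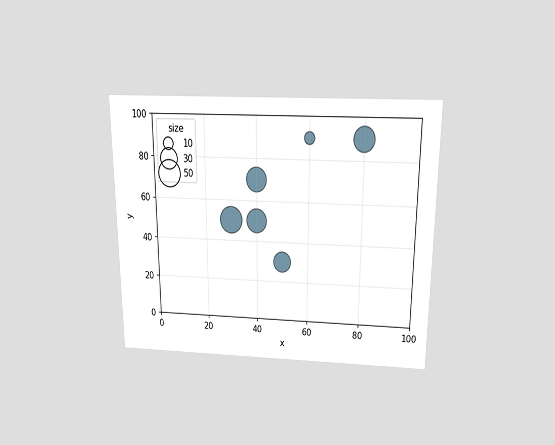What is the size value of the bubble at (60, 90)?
The chart is viewed slightly from above. Matching the bubble at (60, 90) against the size legend gives 10.

10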